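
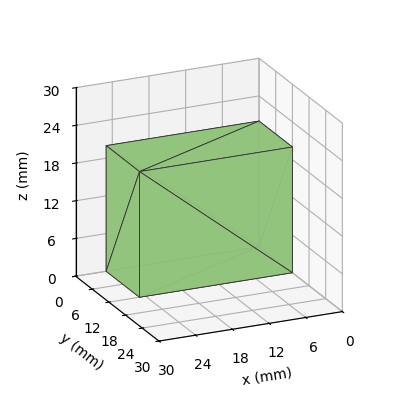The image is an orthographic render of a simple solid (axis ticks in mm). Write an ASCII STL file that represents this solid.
Reading the render: the shape is a rectangular box, roughly 25 × 12 mm footprint and 20 mm tall (dimensions read to the nearest mm from the axis ticks). For the STL, each face is triangulated and given an outward normal.

solid part
  facet normal 0.0000 0.0000 -1.0000
    outer loop
      vertex 25.00 12.00 0.00
      vertex 25.00 0.00 0.00
      vertex 0.00 0.00 0.00
    endloop
  endfacet
  facet normal 0.0000 0.0000 -1.0000
    outer loop
      vertex 0.00 12.00 0.00
      vertex 25.00 12.00 0.00
      vertex 0.00 0.00 0.00
    endloop
  endfacet
  facet normal 0.0000 0.0000 1.0000
    outer loop
      vertex 0.00 0.00 20.00
      vertex 25.00 0.00 20.00
      vertex 25.00 12.00 20.00
    endloop
  endfacet
  facet normal 0.0000 0.0000 1.0000
    outer loop
      vertex 0.00 0.00 20.00
      vertex 25.00 12.00 20.00
      vertex 0.00 12.00 20.00
    endloop
  endfacet
  facet normal 0.0000 -1.0000 0.0000
    outer loop
      vertex 0.00 0.00 0.00
      vertex 25.00 0.00 0.00
      vertex 25.00 0.00 20.00
    endloop
  endfacet
  facet normal 0.0000 -1.0000 0.0000
    outer loop
      vertex 0.00 0.00 0.00
      vertex 25.00 0.00 20.00
      vertex 0.00 0.00 20.00
    endloop
  endfacet
  facet normal 0.0000 1.0000 0.0000
    outer loop
      vertex 25.00 12.00 20.00
      vertex 25.00 12.00 0.00
      vertex 0.00 12.00 0.00
    endloop
  endfacet
  facet normal 0.0000 1.0000 0.0000
    outer loop
      vertex 0.00 12.00 20.00
      vertex 25.00 12.00 20.00
      vertex 0.00 12.00 0.00
    endloop
  endfacet
  facet normal -1.0000 0.0000 0.0000
    outer loop
      vertex 0.00 12.00 20.00
      vertex 0.00 12.00 0.00
      vertex 0.00 0.00 0.00
    endloop
  endfacet
  facet normal -1.0000 0.0000 0.0000
    outer loop
      vertex 0.00 0.00 20.00
      vertex 0.00 12.00 20.00
      vertex 0.00 0.00 0.00
    endloop
  endfacet
  facet normal 1.0000 0.0000 0.0000
    outer loop
      vertex 25.00 0.00 0.00
      vertex 25.00 12.00 0.00
      vertex 25.00 12.00 20.00
    endloop
  endfacet
  facet normal 1.0000 0.0000 0.0000
    outer loop
      vertex 25.00 0.00 0.00
      vertex 25.00 12.00 20.00
      vertex 25.00 0.00 20.00
    endloop
  endfacet
endsolid part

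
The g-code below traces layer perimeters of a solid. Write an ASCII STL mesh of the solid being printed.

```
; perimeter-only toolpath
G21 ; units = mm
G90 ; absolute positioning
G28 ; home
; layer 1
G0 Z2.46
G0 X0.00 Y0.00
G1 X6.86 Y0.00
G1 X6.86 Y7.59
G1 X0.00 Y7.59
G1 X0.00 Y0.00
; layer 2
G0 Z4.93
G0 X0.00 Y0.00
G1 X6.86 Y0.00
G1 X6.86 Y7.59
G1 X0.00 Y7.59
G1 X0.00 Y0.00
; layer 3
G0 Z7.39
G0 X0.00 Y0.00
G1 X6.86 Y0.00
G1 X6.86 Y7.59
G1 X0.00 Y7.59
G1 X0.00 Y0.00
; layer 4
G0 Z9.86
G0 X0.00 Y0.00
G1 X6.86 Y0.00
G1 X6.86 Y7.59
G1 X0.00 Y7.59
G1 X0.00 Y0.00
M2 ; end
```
solid part
  facet normal 0.0000 0.0000 -1.0000
    outer loop
      vertex 6.86 7.59 0.00
      vertex 6.86 0.00 0.00
      vertex 0.00 0.00 0.00
    endloop
  endfacet
  facet normal 0.0000 0.0000 -1.0000
    outer loop
      vertex 0.00 7.59 0.00
      vertex 6.86 7.59 0.00
      vertex 0.00 0.00 0.00
    endloop
  endfacet
  facet normal 0.0000 0.0000 1.0000
    outer loop
      vertex 0.00 0.00 9.86
      vertex 6.86 0.00 9.86
      vertex 6.86 7.59 9.86
    endloop
  endfacet
  facet normal 0.0000 0.0000 1.0000
    outer loop
      vertex 0.00 0.00 9.86
      vertex 6.86 7.59 9.86
      vertex 0.00 7.59 9.86
    endloop
  endfacet
  facet normal 0.0000 -1.0000 0.0000
    outer loop
      vertex 0.00 0.00 0.00
      vertex 6.86 0.00 0.00
      vertex 6.86 0.00 9.86
    endloop
  endfacet
  facet normal 0.0000 -1.0000 0.0000
    outer loop
      vertex 0.00 0.00 0.00
      vertex 6.86 0.00 9.86
      vertex 0.00 0.00 9.86
    endloop
  endfacet
  facet normal 0.0000 1.0000 0.0000
    outer loop
      vertex 6.86 7.59 9.86
      vertex 6.86 7.59 0.00
      vertex 0.00 7.59 0.00
    endloop
  endfacet
  facet normal 0.0000 1.0000 0.0000
    outer loop
      vertex 0.00 7.59 9.86
      vertex 6.86 7.59 9.86
      vertex 0.00 7.59 0.00
    endloop
  endfacet
  facet normal -1.0000 0.0000 0.0000
    outer loop
      vertex 0.00 7.59 9.86
      vertex 0.00 7.59 0.00
      vertex 0.00 0.00 0.00
    endloop
  endfacet
  facet normal -1.0000 0.0000 0.0000
    outer loop
      vertex 0.00 0.00 9.86
      vertex 0.00 7.59 9.86
      vertex 0.00 0.00 0.00
    endloop
  endfacet
  facet normal 1.0000 0.0000 0.0000
    outer loop
      vertex 6.86 0.00 0.00
      vertex 6.86 7.59 0.00
      vertex 6.86 7.59 9.86
    endloop
  endfacet
  facet normal 1.0000 0.0000 0.0000
    outer loop
      vertex 6.86 0.00 0.00
      vertex 6.86 7.59 9.86
      vertex 6.86 0.00 9.86
    endloop
  endfacet
endsolid part

The G0 Z moves step by Δz≈2.46 mm. Every layer's G1 loop is the same polygon, so the solid is a straight extrusion of it from z=0 to z≈9.86. Closing with flat bottom and top caps and triangulating gives 12 facets — a rectangular box, roughly 6.86 × 7.59 mm footprint and 9.86 mm tall.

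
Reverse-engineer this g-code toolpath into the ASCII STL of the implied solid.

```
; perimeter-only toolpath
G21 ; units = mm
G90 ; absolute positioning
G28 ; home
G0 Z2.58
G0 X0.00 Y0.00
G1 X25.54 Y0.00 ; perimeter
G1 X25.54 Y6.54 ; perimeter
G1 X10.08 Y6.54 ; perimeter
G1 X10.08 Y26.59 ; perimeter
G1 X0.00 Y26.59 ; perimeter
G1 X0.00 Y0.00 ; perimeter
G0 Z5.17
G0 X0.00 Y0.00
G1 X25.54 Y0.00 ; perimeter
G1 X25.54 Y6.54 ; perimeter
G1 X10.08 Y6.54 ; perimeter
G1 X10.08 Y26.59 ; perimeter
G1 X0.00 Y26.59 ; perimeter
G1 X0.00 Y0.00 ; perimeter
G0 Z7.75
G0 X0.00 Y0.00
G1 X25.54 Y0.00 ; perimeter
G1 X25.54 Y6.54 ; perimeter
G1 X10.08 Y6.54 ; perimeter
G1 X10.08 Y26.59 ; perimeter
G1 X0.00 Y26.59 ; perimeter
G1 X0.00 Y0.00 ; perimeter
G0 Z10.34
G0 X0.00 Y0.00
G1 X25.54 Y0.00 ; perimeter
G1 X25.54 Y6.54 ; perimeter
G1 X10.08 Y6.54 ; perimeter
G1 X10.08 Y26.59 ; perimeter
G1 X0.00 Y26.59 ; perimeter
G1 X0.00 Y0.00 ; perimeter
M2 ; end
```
solid part
  facet normal 0.0000 0.0000 -1.0000
    outer loop
      vertex 25.54 6.54 0.00
      vertex 25.54 0.00 0.00
      vertex 0.00 0.00 0.00
    endloop
  endfacet
  facet normal 0.0000 0.0000 -1.0000
    outer loop
      vertex 10.08 6.54 0.00
      vertex 25.54 6.54 0.00
      vertex 0.00 0.00 0.00
    endloop
  endfacet
  facet normal 0.0000 0.0000 -1.0000
    outer loop
      vertex 10.08 26.59 0.00
      vertex 10.08 6.54 0.00
      vertex 0.00 0.00 0.00
    endloop
  endfacet
  facet normal 0.0000 0.0000 -1.0000
    outer loop
      vertex 0.00 26.59 0.00
      vertex 10.08 26.59 0.00
      vertex 0.00 0.00 0.00
    endloop
  endfacet
  facet normal 0.0000 0.0000 1.0000
    outer loop
      vertex 0.00 0.00 10.34
      vertex 25.54 0.00 10.34
      vertex 25.54 6.54 10.34
    endloop
  endfacet
  facet normal 0.0000 0.0000 1.0000
    outer loop
      vertex 0.00 0.00 10.34
      vertex 25.54 6.54 10.34
      vertex 10.08 6.54 10.34
    endloop
  endfacet
  facet normal 0.0000 0.0000 1.0000
    outer loop
      vertex 0.00 0.00 10.34
      vertex 10.08 6.54 10.34
      vertex 10.08 26.59 10.34
    endloop
  endfacet
  facet normal 0.0000 0.0000 1.0000
    outer loop
      vertex 0.00 0.00 10.34
      vertex 10.08 26.59 10.34
      vertex 0.00 26.59 10.34
    endloop
  endfacet
  facet normal 0.0000 -1.0000 0.0000
    outer loop
      vertex 0.00 0.00 0.00
      vertex 25.54 0.00 0.00
      vertex 25.54 0.00 10.34
    endloop
  endfacet
  facet normal 0.0000 -1.0000 0.0000
    outer loop
      vertex 0.00 0.00 0.00
      vertex 25.54 0.00 10.34
      vertex 0.00 0.00 10.34
    endloop
  endfacet
  facet normal 1.0000 0.0000 0.0000
    outer loop
      vertex 25.54 0.00 0.00
      vertex 25.54 6.54 0.00
      vertex 25.54 6.54 10.34
    endloop
  endfacet
  facet normal 1.0000 0.0000 0.0000
    outer loop
      vertex 25.54 0.00 0.00
      vertex 25.54 6.54 10.34
      vertex 25.54 0.00 10.34
    endloop
  endfacet
  facet normal 0.0000 1.0000 0.0000
    outer loop
      vertex 25.54 6.54 0.00
      vertex 10.08 6.54 0.00
      vertex 10.08 6.54 10.34
    endloop
  endfacet
  facet normal 0.0000 1.0000 0.0000
    outer loop
      vertex 25.54 6.54 0.00
      vertex 10.08 6.54 10.34
      vertex 25.54 6.54 10.34
    endloop
  endfacet
  facet normal 1.0000 0.0000 0.0000
    outer loop
      vertex 10.08 6.54 0.00
      vertex 10.08 26.59 0.00
      vertex 10.08 26.59 10.34
    endloop
  endfacet
  facet normal 1.0000 0.0000 0.0000
    outer loop
      vertex 10.08 6.54 0.00
      vertex 10.08 26.59 10.34
      vertex 10.08 6.54 10.34
    endloop
  endfacet
  facet normal 0.0000 1.0000 0.0000
    outer loop
      vertex 10.08 26.59 0.00
      vertex 0.00 26.59 0.00
      vertex 0.00 26.59 10.34
    endloop
  endfacet
  facet normal 0.0000 1.0000 0.0000
    outer loop
      vertex 10.08 26.59 0.00
      vertex 0.00 26.59 10.34
      vertex 10.08 26.59 10.34
    endloop
  endfacet
  facet normal -1.0000 0.0000 0.0000
    outer loop
      vertex 0.00 26.59 0.00
      vertex 0.00 0.00 0.00
      vertex 0.00 0.00 10.34
    endloop
  endfacet
  facet normal -1.0000 0.0000 0.0000
    outer loop
      vertex 0.00 26.59 0.00
      vertex 0.00 0.00 10.34
      vertex 0.00 26.59 10.34
    endloop
  endfacet
endsolid part

The G0 Z moves step by Δz≈2.58 mm. Every layer's G1 loop is the same polygon, so the solid is a straight extrusion of it from z=0 to z≈10.3. Closing with flat bottom and top caps and triangulating gives 20 facets — an L-shaped prism: outer 25.5 × 26.6 mm, arm thicknesses ≈ 6.54 mm (horizontal) and 10.1 mm (vertical), extruded 10.3 mm in z.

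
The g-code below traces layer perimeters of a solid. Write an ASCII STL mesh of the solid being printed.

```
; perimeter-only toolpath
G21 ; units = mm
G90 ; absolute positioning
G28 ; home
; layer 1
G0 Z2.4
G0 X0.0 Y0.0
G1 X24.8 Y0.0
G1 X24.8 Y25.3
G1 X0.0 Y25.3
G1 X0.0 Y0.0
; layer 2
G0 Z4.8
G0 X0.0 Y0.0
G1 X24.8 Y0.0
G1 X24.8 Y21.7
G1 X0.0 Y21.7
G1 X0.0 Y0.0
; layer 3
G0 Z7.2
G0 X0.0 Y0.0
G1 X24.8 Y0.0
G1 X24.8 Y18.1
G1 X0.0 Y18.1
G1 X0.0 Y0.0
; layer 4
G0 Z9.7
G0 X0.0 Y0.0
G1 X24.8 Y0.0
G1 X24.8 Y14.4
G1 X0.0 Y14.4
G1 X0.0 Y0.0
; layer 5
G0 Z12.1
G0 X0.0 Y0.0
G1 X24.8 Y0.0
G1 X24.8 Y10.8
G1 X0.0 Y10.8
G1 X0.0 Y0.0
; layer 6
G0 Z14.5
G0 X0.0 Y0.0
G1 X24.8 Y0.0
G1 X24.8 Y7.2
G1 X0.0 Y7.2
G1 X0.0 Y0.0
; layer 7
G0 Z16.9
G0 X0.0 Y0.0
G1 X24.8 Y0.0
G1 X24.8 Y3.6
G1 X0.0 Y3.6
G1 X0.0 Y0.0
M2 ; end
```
solid part
  facet normal 0.0000 0.0000 -1.0000
    outer loop
      vertex 24.8 28.9 0.0
      vertex 24.8 0.0 0.0
      vertex 0.0 0.0 0.0
    endloop
  endfacet
  facet normal 0.0000 0.0000 -1.0000
    outer loop
      vertex 0.0 28.9 0.0
      vertex 24.8 28.9 0.0
      vertex 0.0 0.0 0.0
    endloop
  endfacet
  facet normal 0.0000 -1.0000 0.0000
    outer loop
      vertex 0.0 0.0 0.0
      vertex 24.8 0.0 0.0
      vertex 24.8 0.0 19.3
    endloop
  endfacet
  facet normal 0.0000 -1.0000 0.0000
    outer loop
      vertex 0.0 0.0 0.0
      vertex 24.8 0.0 19.3
      vertex 0.0 0.0 19.3
    endloop
  endfacet
  facet normal 0.0000 0.5554 0.8316
    outer loop
      vertex 0.0 0.0 19.3
      vertex 24.8 0.0 19.3
      vertex 24.8 28.9 0.0
    endloop
  endfacet
  facet normal 0.0000 0.5554 0.8316
    outer loop
      vertex 0.0 0.0 19.3
      vertex 24.8 28.9 0.0
      vertex 0.0 28.9 0.0
    endloop
  endfacet
  facet normal -1.0000 0.0000 0.0000
    outer loop
      vertex 0.0 0.0 19.3
      vertex 0.0 28.9 0.0
      vertex 0.0 0.0 0.0
    endloop
  endfacet
  facet normal 1.0000 0.0000 0.0000
    outer loop
      vertex 24.8 0.0 0.0
      vertex 24.8 28.9 0.0
      vertex 24.8 0.0 19.3
    endloop
  endfacet
endsolid part

The G0 Z moves step by Δz≈2.4 mm. The G1 loops shrink linearly with z, so the solid tapers from its base footprint up to z≈19.3. Closing with a flat bottom cap and the tapered top and triangulating gives 8 facets — a wedge (ramp): 24.8 × 28.9 mm base, rising to 19.3 mm along the y=0 edge and sloping linearly to z=0 at y=28.9.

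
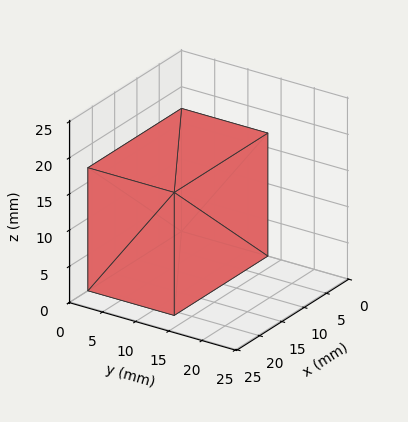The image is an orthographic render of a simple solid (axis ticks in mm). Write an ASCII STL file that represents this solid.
Reading the render: the shape is a rectangular box, roughly 21 × 13 mm footprint and 17 mm tall (dimensions read to the nearest mm from the axis ticks). For the STL, each face is triangulated and given an outward normal.

solid part
  facet normal 0.0000 0.0000 -1.0000
    outer loop
      vertex 21.0 13.0 0.0
      vertex 21.0 0.0 0.0
      vertex 0.0 0.0 0.0
    endloop
  endfacet
  facet normal 0.0000 0.0000 -1.0000
    outer loop
      vertex 0.0 13.0 0.0
      vertex 21.0 13.0 0.0
      vertex 0.0 0.0 0.0
    endloop
  endfacet
  facet normal 0.0000 0.0000 1.0000
    outer loop
      vertex 0.0 0.0 17.0
      vertex 21.0 0.0 17.0
      vertex 21.0 13.0 17.0
    endloop
  endfacet
  facet normal 0.0000 0.0000 1.0000
    outer loop
      vertex 0.0 0.0 17.0
      vertex 21.0 13.0 17.0
      vertex 0.0 13.0 17.0
    endloop
  endfacet
  facet normal 0.0000 -1.0000 0.0000
    outer loop
      vertex 0.0 0.0 0.0
      vertex 21.0 0.0 0.0
      vertex 21.0 0.0 17.0
    endloop
  endfacet
  facet normal 0.0000 -1.0000 0.0000
    outer loop
      vertex 0.0 0.0 0.0
      vertex 21.0 0.0 17.0
      vertex 0.0 0.0 17.0
    endloop
  endfacet
  facet normal 0.0000 1.0000 0.0000
    outer loop
      vertex 21.0 13.0 17.0
      vertex 21.0 13.0 0.0
      vertex 0.0 13.0 0.0
    endloop
  endfacet
  facet normal 0.0000 1.0000 0.0000
    outer loop
      vertex 0.0 13.0 17.0
      vertex 21.0 13.0 17.0
      vertex 0.0 13.0 0.0
    endloop
  endfacet
  facet normal -1.0000 0.0000 0.0000
    outer loop
      vertex 0.0 13.0 17.0
      vertex 0.0 13.0 0.0
      vertex 0.0 0.0 0.0
    endloop
  endfacet
  facet normal -1.0000 0.0000 0.0000
    outer loop
      vertex 0.0 0.0 17.0
      vertex 0.0 13.0 17.0
      vertex 0.0 0.0 0.0
    endloop
  endfacet
  facet normal 1.0000 0.0000 0.0000
    outer loop
      vertex 21.0 0.0 0.0
      vertex 21.0 13.0 0.0
      vertex 21.0 13.0 17.0
    endloop
  endfacet
  facet normal 1.0000 0.0000 0.0000
    outer loop
      vertex 21.0 0.0 0.0
      vertex 21.0 13.0 17.0
      vertex 21.0 0.0 17.0
    endloop
  endfacet
endsolid part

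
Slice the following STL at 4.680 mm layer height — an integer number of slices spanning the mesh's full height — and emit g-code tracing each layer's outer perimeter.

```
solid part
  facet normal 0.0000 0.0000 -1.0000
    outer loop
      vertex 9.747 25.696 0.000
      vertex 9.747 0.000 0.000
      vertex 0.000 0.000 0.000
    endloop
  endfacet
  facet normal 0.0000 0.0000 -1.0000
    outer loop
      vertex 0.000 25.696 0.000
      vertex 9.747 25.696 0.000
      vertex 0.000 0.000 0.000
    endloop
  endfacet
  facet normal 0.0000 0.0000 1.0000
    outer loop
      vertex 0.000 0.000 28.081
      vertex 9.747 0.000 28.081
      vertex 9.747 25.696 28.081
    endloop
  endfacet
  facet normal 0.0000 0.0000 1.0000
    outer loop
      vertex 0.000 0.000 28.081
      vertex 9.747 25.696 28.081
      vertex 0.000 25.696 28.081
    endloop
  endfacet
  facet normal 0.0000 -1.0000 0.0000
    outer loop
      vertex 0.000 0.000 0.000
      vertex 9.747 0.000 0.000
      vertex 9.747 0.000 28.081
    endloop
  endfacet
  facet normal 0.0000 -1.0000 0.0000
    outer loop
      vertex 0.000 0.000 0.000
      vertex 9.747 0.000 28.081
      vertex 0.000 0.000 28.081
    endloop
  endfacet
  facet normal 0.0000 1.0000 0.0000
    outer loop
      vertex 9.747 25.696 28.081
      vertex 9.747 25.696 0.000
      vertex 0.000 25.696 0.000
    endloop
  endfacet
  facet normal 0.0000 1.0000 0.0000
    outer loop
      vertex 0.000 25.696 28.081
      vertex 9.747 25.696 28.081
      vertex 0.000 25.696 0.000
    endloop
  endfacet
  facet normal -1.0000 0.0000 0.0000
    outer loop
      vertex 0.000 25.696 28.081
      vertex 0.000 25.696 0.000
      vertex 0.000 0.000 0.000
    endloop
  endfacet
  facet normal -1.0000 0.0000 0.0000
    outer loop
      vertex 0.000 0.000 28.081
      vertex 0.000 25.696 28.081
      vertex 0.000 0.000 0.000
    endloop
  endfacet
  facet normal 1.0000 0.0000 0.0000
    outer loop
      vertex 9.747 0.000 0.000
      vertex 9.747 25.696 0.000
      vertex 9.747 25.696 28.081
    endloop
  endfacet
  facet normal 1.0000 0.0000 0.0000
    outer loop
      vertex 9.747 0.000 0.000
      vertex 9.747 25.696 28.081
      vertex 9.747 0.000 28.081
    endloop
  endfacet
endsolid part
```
; perimeter-only toolpath
G21 ; units = mm
G90 ; absolute positioning
G28 ; home
; layer 1
G0 Z4.680
G0 X0.000 Y0.000
G1 X9.747 Y0.000
G1 X9.747 Y25.696
G1 X0.000 Y25.696
G1 X0.000 Y0.000
; layer 2
G0 Z9.360
G0 X0.000 Y0.000
G1 X9.747 Y0.000
G1 X9.747 Y25.696
G1 X0.000 Y25.696
G1 X0.000 Y0.000
; layer 3
G0 Z14.040
G0 X0.000 Y0.000
G1 X9.747 Y0.000
G1 X9.747 Y25.696
G1 X0.000 Y25.696
G1 X0.000 Y0.000
; layer 4
G0 Z18.721
G0 X0.000 Y0.000
G1 X9.747 Y0.000
G1 X9.747 Y25.696
G1 X0.000 Y25.696
G1 X0.000 Y0.000
; layer 5
G0 Z23.401
G0 X0.000 Y0.000
G1 X9.747 Y0.000
G1 X9.747 Y25.696
G1 X0.000 Y25.696
G1 X0.000 Y0.000
; layer 6
G0 Z28.081
G0 X0.000 Y0.000
G1 X9.747 Y0.000
G1 X9.747 Y25.696
G1 X0.000 Y25.696
G1 X0.000 Y0.000
M2 ; end

The solid is a rectangular box, roughly 9.75 × 25.7 mm footprint and 28.1 mm tall. Slicing at Δz = 4.680 mm — 6 equal slices spanning the solid's height, so layer i sits at z = i·h/6 — gives 6 non-empty perimeters. Each is a 4-segment closed polygon; G0 lifts to the layer z and rapids to the start vertex, then G1 traces the edges.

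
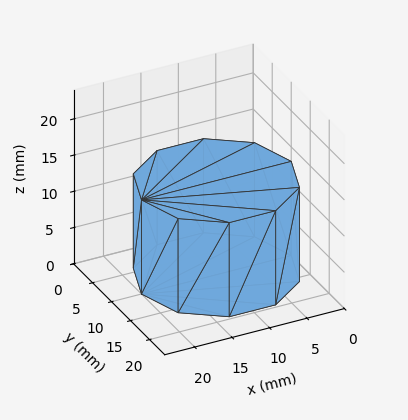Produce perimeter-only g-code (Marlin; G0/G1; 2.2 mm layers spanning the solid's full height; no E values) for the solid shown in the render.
Reading the render: the shape is a regular 10-sided prism (a cylinder approximated with 10 flat sides), circumscribed radius ≈ 10 mm, height ≈ 13 mm (dimensions read to the nearest mm from the axis ticks). For the g-code, the solid's height is divided into equal slices at the stated Δz and each level perimeter traced with G1 moves after a G0 lift.

; perimeter-only toolpath
G21 ; units = mm
G90 ; absolute positioning
G28 ; home
; layer 1
G0 Z2.2
G0 X20.0 Y10.0
G1 X18.1 Y15.9
G1 X13.1 Y19.5
G1 X6.9 Y19.5
G1 X1.9 Y15.9
G1 X0.0 Y10.0
G1 X1.9 Y4.1
G1 X6.9 Y0.5
G1 X13.1 Y0.5
G1 X18.1 Y4.1
G1 X20.0 Y10.0
; layer 2
G0 Z4.3
G0 X20.0 Y10.0
G1 X18.1 Y15.9
G1 X13.1 Y19.5
G1 X6.9 Y19.5
G1 X1.9 Y15.9
G1 X0.0 Y10.0
G1 X1.9 Y4.1
G1 X6.9 Y0.5
G1 X13.1 Y0.5
G1 X18.1 Y4.1
G1 X20.0 Y10.0
; layer 3
G0 Z6.5
G0 X20.0 Y10.0
G1 X18.1 Y15.9
G1 X13.1 Y19.5
G1 X6.9 Y19.5
G1 X1.9 Y15.9
G1 X0.0 Y10.0
G1 X1.9 Y4.1
G1 X6.9 Y0.5
G1 X13.1 Y0.5
G1 X18.1 Y4.1
G1 X20.0 Y10.0
; layer 4
G0 Z8.7
G0 X20.0 Y10.0
G1 X18.1 Y15.9
G1 X13.1 Y19.5
G1 X6.9 Y19.5
G1 X1.9 Y15.9
G1 X0.0 Y10.0
G1 X1.9 Y4.1
G1 X6.9 Y0.5
G1 X13.1 Y0.5
G1 X18.1 Y4.1
G1 X20.0 Y10.0
; layer 5
G0 Z10.8
G0 X20.0 Y10.0
G1 X18.1 Y15.9
G1 X13.1 Y19.5
G1 X6.9 Y19.5
G1 X1.9 Y15.9
G1 X0.0 Y10.0
G1 X1.9 Y4.1
G1 X6.9 Y0.5
G1 X13.1 Y0.5
G1 X18.1 Y4.1
G1 X20.0 Y10.0
; layer 6
G0 Z13.0
G0 X20.0 Y10.0
G1 X18.1 Y15.9
G1 X13.1 Y19.5
G1 X6.9 Y19.5
G1 X1.9 Y15.9
G1 X0.0 Y10.0
G1 X1.9 Y4.1
G1 X6.9 Y0.5
G1 X13.1 Y0.5
G1 X18.1 Y4.1
G1 X20.0 Y10.0
M2 ; end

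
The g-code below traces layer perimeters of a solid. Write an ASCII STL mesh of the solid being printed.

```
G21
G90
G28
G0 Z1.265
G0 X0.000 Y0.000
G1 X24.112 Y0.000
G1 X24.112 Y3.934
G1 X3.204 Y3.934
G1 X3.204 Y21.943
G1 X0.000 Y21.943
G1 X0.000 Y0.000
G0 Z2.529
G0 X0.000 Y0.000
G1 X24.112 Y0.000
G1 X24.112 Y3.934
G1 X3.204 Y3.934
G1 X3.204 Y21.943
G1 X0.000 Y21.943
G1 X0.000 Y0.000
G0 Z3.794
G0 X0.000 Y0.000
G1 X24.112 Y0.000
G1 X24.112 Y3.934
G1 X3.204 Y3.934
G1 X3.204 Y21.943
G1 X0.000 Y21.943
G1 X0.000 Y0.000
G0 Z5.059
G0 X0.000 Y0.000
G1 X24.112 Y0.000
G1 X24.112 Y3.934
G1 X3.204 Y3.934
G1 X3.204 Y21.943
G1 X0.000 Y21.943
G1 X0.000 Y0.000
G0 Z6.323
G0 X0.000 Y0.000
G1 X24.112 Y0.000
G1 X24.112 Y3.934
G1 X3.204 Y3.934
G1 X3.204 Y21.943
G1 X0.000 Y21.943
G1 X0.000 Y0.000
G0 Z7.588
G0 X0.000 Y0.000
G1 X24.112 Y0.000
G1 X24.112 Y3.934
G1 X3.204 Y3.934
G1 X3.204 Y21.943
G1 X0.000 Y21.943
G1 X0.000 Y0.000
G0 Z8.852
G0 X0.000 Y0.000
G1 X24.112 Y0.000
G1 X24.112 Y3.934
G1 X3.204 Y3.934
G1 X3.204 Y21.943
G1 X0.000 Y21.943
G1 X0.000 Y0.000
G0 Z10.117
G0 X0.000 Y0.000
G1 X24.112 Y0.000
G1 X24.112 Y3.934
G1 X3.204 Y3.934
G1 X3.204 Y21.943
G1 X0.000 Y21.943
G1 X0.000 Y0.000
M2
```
solid part
  facet normal 0.0000 0.0000 -1.0000
    outer loop
      vertex 24.112 3.934 0.000
      vertex 24.112 0.000 0.000
      vertex 0.000 0.000 0.000
    endloop
  endfacet
  facet normal 0.0000 0.0000 -1.0000
    outer loop
      vertex 3.204 3.934 0.000
      vertex 24.112 3.934 0.000
      vertex 0.000 0.000 0.000
    endloop
  endfacet
  facet normal 0.0000 0.0000 -1.0000
    outer loop
      vertex 3.204 21.943 0.000
      vertex 3.204 3.934 0.000
      vertex 0.000 0.000 0.000
    endloop
  endfacet
  facet normal 0.0000 0.0000 -1.0000
    outer loop
      vertex 0.000 21.943 0.000
      vertex 3.204 21.943 0.000
      vertex 0.000 0.000 0.000
    endloop
  endfacet
  facet normal 0.0000 0.0000 1.0000
    outer loop
      vertex 0.000 0.000 10.117
      vertex 24.112 0.000 10.117
      vertex 24.112 3.934 10.117
    endloop
  endfacet
  facet normal 0.0000 0.0000 1.0000
    outer loop
      vertex 0.000 0.000 10.117
      vertex 24.112 3.934 10.117
      vertex 3.204 3.934 10.117
    endloop
  endfacet
  facet normal 0.0000 0.0000 1.0000
    outer loop
      vertex 0.000 0.000 10.117
      vertex 3.204 3.934 10.117
      vertex 3.204 21.943 10.117
    endloop
  endfacet
  facet normal 0.0000 0.0000 1.0000
    outer loop
      vertex 0.000 0.000 10.117
      vertex 3.204 21.943 10.117
      vertex 0.000 21.943 10.117
    endloop
  endfacet
  facet normal 0.0000 -1.0000 0.0000
    outer loop
      vertex 0.000 0.000 0.000
      vertex 24.112 0.000 0.000
      vertex 24.112 0.000 10.117
    endloop
  endfacet
  facet normal 0.0000 -1.0000 0.0000
    outer loop
      vertex 0.000 0.000 0.000
      vertex 24.112 0.000 10.117
      vertex 0.000 0.000 10.117
    endloop
  endfacet
  facet normal 1.0000 0.0000 0.0000
    outer loop
      vertex 24.112 0.000 0.000
      vertex 24.112 3.934 0.000
      vertex 24.112 3.934 10.117
    endloop
  endfacet
  facet normal 1.0000 0.0000 0.0000
    outer loop
      vertex 24.112 0.000 0.000
      vertex 24.112 3.934 10.117
      vertex 24.112 0.000 10.117
    endloop
  endfacet
  facet normal 0.0000 1.0000 0.0000
    outer loop
      vertex 24.112 3.934 0.000
      vertex 3.204 3.934 0.000
      vertex 3.204 3.934 10.117
    endloop
  endfacet
  facet normal 0.0000 1.0000 0.0000
    outer loop
      vertex 24.112 3.934 0.000
      vertex 3.204 3.934 10.117
      vertex 24.112 3.934 10.117
    endloop
  endfacet
  facet normal 1.0000 0.0000 0.0000
    outer loop
      vertex 3.204 3.934 0.000
      vertex 3.204 21.943 0.000
      vertex 3.204 21.943 10.117
    endloop
  endfacet
  facet normal 1.0000 0.0000 0.0000
    outer loop
      vertex 3.204 3.934 0.000
      vertex 3.204 21.943 10.117
      vertex 3.204 3.934 10.117
    endloop
  endfacet
  facet normal 0.0000 1.0000 0.0000
    outer loop
      vertex 3.204 21.943 0.000
      vertex 0.000 21.943 0.000
      vertex 0.000 21.943 10.117
    endloop
  endfacet
  facet normal 0.0000 1.0000 0.0000
    outer loop
      vertex 3.204 21.943 0.000
      vertex 0.000 21.943 10.117
      vertex 3.204 21.943 10.117
    endloop
  endfacet
  facet normal -1.0000 0.0000 0.0000
    outer loop
      vertex 0.000 21.943 0.000
      vertex 0.000 0.000 0.000
      vertex 0.000 0.000 10.117
    endloop
  endfacet
  facet normal -1.0000 0.0000 0.0000
    outer loop
      vertex 0.000 21.943 0.000
      vertex 0.000 0.000 10.117
      vertex 0.000 21.943 10.117
    endloop
  endfacet
endsolid part

The G0 Z moves step by Δz≈1.265 mm. Every layer's G1 loop is the same polygon, so the solid is a straight extrusion of it from z=0 to z≈10.1. Closing with flat bottom and top caps and triangulating gives 20 facets — an L-shaped prism: outer 24.1 × 21.9 mm, arm thicknesses ≈ 3.93 mm (horizontal) and 3.2 mm (vertical), extruded 10.1 mm in z.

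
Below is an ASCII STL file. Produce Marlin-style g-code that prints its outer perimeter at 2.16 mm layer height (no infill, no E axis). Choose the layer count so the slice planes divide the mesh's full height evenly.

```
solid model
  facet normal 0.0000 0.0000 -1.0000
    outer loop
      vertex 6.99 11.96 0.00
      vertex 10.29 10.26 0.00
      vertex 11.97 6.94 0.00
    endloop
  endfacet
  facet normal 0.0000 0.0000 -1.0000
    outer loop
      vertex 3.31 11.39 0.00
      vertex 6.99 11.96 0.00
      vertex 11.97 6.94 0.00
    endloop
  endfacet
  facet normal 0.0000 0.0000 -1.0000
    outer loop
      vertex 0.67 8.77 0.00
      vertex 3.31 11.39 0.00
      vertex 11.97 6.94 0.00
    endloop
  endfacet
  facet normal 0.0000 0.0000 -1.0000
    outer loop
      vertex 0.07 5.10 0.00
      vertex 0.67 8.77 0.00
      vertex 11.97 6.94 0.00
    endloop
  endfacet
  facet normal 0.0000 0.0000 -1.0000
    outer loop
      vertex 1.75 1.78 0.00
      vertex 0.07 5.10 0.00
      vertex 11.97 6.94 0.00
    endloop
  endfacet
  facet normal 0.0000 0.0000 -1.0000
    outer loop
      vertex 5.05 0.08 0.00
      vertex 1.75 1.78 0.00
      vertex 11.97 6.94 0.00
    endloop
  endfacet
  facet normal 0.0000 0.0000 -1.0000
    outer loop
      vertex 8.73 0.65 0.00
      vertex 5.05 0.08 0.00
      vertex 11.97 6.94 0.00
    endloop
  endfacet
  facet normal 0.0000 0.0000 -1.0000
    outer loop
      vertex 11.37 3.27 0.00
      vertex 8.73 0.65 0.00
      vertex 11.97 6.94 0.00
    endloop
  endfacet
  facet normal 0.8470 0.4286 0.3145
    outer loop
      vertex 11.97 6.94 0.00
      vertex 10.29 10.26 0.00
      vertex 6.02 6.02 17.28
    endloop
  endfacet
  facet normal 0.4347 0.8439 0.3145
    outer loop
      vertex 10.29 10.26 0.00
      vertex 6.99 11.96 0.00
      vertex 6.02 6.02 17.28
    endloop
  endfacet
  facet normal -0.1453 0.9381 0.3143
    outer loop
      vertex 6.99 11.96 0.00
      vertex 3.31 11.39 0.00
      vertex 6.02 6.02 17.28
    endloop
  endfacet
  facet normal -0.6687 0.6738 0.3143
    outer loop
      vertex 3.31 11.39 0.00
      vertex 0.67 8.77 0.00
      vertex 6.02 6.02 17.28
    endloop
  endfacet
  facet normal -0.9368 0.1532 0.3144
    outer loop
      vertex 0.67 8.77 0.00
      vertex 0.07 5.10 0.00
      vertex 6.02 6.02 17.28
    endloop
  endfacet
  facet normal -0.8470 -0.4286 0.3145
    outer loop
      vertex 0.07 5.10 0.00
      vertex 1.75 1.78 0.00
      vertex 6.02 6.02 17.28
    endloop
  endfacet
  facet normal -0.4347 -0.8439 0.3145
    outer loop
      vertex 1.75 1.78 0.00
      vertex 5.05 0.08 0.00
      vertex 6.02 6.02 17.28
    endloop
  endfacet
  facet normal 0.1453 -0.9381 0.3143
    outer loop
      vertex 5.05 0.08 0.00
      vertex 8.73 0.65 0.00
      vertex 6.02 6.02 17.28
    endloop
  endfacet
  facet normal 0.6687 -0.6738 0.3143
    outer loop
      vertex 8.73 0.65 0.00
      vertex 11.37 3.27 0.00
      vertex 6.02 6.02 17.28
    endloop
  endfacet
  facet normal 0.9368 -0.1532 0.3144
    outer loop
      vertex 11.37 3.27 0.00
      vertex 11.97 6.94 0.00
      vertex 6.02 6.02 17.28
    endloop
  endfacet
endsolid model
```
; perimeter-only toolpath
G21 ; units = mm
G90 ; absolute positioning
G28 ; home
; layer 1
G0 Z2.16
G0 X11.23 Y6.83
G1 X9.76 Y9.73
G1 X6.87 Y11.22
G1 X3.65 Y10.72
G1 X1.34 Y8.43
G1 X0.81 Y5.21
G1 X2.28 Y2.31
G1 X5.17 Y0.82
G1 X8.39 Y1.32
G1 X10.70 Y3.61
G1 X11.23 Y6.83
; layer 2
G0 Z4.32
G0 X10.48 Y6.71
G1 X9.22 Y9.20
G1 X6.75 Y10.48
G1 X3.99 Y10.05
G1 X2.01 Y8.08
G1 X1.56 Y5.33
G1 X2.82 Y2.84
G1 X5.29 Y1.56
G1 X8.05 Y1.99
G1 X10.03 Y3.96
G1 X10.48 Y6.71
; layer 3
G0 Z6.48
G0 X9.74 Y6.60
G1 X8.69 Y8.67
G1 X6.63 Y9.73
G1 X4.33 Y9.38
G1 X2.68 Y7.74
G1 X2.30 Y5.45
G1 X3.35 Y3.37
G1 X5.41 Y2.31
G1 X7.71 Y2.66
G1 X9.36 Y4.30
G1 X9.74 Y6.60
; layer 4
G0 Z8.64
G0 X9.00 Y6.48
G1 X8.15 Y8.14
G1 X6.50 Y8.99
G1 X4.67 Y8.71
G1 X3.34 Y7.39
G1 X3.04 Y5.56
G1 X3.88 Y3.90
G1 X5.54 Y3.05
G1 X7.38 Y3.33
G1 X8.70 Y4.64
G1 X9.00 Y6.48
; layer 5
G0 Z10.80
G0 X8.25 Y6.37
G1 X7.62 Y7.61
G1 X6.38 Y8.25
G1 X5.00 Y8.03
G1 X4.01 Y7.05
G1 X3.79 Y5.67
G1 X4.42 Y4.43
G1 X5.66 Y3.79
G1 X7.04 Y4.01
G1 X8.03 Y4.99
G1 X8.25 Y6.37
; layer 6
G0 Z12.96
G0 X7.51 Y6.25
G1 X7.09 Y7.08
G1 X6.26 Y7.50
G1 X5.34 Y7.36
G1 X4.68 Y6.71
G1 X4.53 Y5.79
G1 X4.95 Y4.96
G1 X5.78 Y4.53
G1 X6.70 Y4.68
G1 X7.36 Y5.33
G1 X7.51 Y6.25
; layer 7
G0 Z15.12
G0 X6.76 Y6.13
G1 X6.55 Y6.55
G1 X6.14 Y6.76
G1 X5.68 Y6.69
G1 X5.35 Y6.36
G1 X5.28 Y5.91
G1 X5.49 Y5.49
G1 X5.90 Y5.28
G1 X6.36 Y5.35
G1 X6.69 Y5.68
G1 X6.76 Y6.13
M2 ; end

The solid is a regular 10-sided pyramid, base circumscribed radius ≈ 6.02 mm, apex at z ≈ 17.3 mm. Slicing at Δz = 2.16 mm — 8 equal slices spanning the solid's height, so layer i sits at z = i·h/8 — gives 7 non-empty perimeters. Each is a 10-segment closed polygon; G0 lifts to the layer z and rapids to the start vertex, then G1 traces the edges. The cross-section shrinks linearly with z (the slice at the apex is degenerate and omitted).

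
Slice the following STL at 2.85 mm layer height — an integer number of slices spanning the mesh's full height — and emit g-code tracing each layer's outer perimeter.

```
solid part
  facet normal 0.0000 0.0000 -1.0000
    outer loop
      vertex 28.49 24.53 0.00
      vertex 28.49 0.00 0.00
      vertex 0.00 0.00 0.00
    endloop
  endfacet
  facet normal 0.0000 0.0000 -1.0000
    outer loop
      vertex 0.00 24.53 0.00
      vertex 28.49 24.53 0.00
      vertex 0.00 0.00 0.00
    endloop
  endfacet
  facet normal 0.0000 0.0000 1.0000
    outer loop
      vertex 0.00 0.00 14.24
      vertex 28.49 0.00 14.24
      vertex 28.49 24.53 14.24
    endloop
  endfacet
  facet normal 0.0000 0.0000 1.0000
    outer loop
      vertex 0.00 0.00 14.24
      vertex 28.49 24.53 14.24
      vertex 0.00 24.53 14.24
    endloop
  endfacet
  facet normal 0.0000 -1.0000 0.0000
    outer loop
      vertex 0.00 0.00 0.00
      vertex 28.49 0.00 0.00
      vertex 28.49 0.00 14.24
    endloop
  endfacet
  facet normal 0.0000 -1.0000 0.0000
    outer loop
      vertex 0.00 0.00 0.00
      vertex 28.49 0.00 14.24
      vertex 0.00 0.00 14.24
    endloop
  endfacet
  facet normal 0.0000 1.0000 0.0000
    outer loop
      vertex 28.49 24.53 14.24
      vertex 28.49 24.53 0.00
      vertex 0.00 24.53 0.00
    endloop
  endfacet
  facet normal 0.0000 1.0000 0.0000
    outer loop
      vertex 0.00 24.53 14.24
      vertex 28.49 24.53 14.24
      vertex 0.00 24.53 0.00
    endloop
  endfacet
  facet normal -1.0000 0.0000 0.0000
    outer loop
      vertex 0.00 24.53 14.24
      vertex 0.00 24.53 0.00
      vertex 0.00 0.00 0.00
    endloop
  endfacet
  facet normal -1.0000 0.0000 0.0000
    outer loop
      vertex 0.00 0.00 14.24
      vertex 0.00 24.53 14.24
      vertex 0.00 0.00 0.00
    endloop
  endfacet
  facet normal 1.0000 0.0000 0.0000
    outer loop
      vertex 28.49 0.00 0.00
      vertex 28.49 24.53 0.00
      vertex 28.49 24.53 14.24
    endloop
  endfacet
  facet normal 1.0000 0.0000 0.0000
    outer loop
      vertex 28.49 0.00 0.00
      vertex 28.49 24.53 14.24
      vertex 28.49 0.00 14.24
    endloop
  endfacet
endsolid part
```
; perimeter-only toolpath
G21 ; units = mm
G90 ; absolute positioning
G28 ; home
; layer 1
G0 Z2.85
G0 X0.00 Y0.00
G1 X28.49 Y0.00
G1 X28.49 Y24.53
G1 X0.00 Y24.53
G1 X0.00 Y0.00
; layer 2
G0 Z5.70
G0 X0.00 Y0.00
G1 X28.49 Y0.00
G1 X28.49 Y24.53
G1 X0.00 Y24.53
G1 X0.00 Y0.00
; layer 3
G0 Z8.54
G0 X0.00 Y0.00
G1 X28.49 Y0.00
G1 X28.49 Y24.53
G1 X0.00 Y24.53
G1 X0.00 Y0.00
; layer 4
G0 Z11.39
G0 X0.00 Y0.00
G1 X28.49 Y0.00
G1 X28.49 Y24.53
G1 X0.00 Y24.53
G1 X0.00 Y0.00
; layer 5
G0 Z14.24
G0 X0.00 Y0.00
G1 X28.49 Y0.00
G1 X28.49 Y24.53
G1 X0.00 Y24.53
G1 X0.00 Y0.00
M2 ; end

The solid is a rectangular box, roughly 28.5 × 24.5 mm footprint and 14.2 mm tall. Slicing at Δz = 2.85 mm — 5 equal slices spanning the solid's height, so layer i sits at z = i·h/5 — gives 5 non-empty perimeters. Each is a 4-segment closed polygon; G0 lifts to the layer z and rapids to the start vertex, then G1 traces the edges.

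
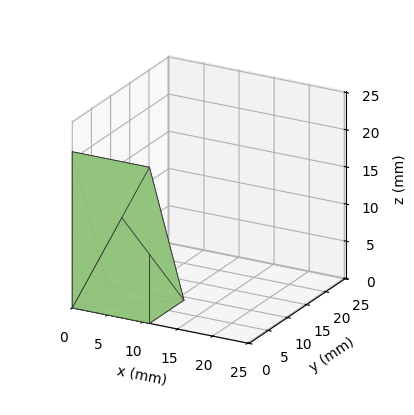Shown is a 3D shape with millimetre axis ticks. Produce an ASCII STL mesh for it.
Reading the render: the shape is a wedge (ramp): 11 × 9 mm base, rising to 21 mm along the y=0 edge and sloping linearly to z=0 at y=9 (dimensions read to the nearest mm from the axis ticks). For the STL, each face is triangulated and given an outward normal.

solid part
  facet normal 0.0000 0.0000 -1.0000
    outer loop
      vertex 11.00 9.00 0.00
      vertex 11.00 0.00 0.00
      vertex 0.00 0.00 0.00
    endloop
  endfacet
  facet normal 0.0000 0.0000 -1.0000
    outer loop
      vertex 0.00 9.00 0.00
      vertex 11.00 9.00 0.00
      vertex 0.00 0.00 0.00
    endloop
  endfacet
  facet normal 0.0000 -1.0000 0.0000
    outer loop
      vertex 0.00 0.00 0.00
      vertex 11.00 0.00 0.00
      vertex 11.00 0.00 21.00
    endloop
  endfacet
  facet normal 0.0000 -1.0000 0.0000
    outer loop
      vertex 0.00 0.00 0.00
      vertex 11.00 0.00 21.00
      vertex 0.00 0.00 21.00
    endloop
  endfacet
  facet normal 0.0000 0.9191 0.3939
    outer loop
      vertex 0.00 0.00 21.00
      vertex 11.00 0.00 21.00
      vertex 11.00 9.00 0.00
    endloop
  endfacet
  facet normal 0.0000 0.9191 0.3939
    outer loop
      vertex 0.00 0.00 21.00
      vertex 11.00 9.00 0.00
      vertex 0.00 9.00 0.00
    endloop
  endfacet
  facet normal -1.0000 0.0000 0.0000
    outer loop
      vertex 0.00 0.00 21.00
      vertex 0.00 9.00 0.00
      vertex 0.00 0.00 0.00
    endloop
  endfacet
  facet normal 1.0000 0.0000 0.0000
    outer loop
      vertex 11.00 0.00 0.00
      vertex 11.00 9.00 0.00
      vertex 11.00 0.00 21.00
    endloop
  endfacet
endsolid part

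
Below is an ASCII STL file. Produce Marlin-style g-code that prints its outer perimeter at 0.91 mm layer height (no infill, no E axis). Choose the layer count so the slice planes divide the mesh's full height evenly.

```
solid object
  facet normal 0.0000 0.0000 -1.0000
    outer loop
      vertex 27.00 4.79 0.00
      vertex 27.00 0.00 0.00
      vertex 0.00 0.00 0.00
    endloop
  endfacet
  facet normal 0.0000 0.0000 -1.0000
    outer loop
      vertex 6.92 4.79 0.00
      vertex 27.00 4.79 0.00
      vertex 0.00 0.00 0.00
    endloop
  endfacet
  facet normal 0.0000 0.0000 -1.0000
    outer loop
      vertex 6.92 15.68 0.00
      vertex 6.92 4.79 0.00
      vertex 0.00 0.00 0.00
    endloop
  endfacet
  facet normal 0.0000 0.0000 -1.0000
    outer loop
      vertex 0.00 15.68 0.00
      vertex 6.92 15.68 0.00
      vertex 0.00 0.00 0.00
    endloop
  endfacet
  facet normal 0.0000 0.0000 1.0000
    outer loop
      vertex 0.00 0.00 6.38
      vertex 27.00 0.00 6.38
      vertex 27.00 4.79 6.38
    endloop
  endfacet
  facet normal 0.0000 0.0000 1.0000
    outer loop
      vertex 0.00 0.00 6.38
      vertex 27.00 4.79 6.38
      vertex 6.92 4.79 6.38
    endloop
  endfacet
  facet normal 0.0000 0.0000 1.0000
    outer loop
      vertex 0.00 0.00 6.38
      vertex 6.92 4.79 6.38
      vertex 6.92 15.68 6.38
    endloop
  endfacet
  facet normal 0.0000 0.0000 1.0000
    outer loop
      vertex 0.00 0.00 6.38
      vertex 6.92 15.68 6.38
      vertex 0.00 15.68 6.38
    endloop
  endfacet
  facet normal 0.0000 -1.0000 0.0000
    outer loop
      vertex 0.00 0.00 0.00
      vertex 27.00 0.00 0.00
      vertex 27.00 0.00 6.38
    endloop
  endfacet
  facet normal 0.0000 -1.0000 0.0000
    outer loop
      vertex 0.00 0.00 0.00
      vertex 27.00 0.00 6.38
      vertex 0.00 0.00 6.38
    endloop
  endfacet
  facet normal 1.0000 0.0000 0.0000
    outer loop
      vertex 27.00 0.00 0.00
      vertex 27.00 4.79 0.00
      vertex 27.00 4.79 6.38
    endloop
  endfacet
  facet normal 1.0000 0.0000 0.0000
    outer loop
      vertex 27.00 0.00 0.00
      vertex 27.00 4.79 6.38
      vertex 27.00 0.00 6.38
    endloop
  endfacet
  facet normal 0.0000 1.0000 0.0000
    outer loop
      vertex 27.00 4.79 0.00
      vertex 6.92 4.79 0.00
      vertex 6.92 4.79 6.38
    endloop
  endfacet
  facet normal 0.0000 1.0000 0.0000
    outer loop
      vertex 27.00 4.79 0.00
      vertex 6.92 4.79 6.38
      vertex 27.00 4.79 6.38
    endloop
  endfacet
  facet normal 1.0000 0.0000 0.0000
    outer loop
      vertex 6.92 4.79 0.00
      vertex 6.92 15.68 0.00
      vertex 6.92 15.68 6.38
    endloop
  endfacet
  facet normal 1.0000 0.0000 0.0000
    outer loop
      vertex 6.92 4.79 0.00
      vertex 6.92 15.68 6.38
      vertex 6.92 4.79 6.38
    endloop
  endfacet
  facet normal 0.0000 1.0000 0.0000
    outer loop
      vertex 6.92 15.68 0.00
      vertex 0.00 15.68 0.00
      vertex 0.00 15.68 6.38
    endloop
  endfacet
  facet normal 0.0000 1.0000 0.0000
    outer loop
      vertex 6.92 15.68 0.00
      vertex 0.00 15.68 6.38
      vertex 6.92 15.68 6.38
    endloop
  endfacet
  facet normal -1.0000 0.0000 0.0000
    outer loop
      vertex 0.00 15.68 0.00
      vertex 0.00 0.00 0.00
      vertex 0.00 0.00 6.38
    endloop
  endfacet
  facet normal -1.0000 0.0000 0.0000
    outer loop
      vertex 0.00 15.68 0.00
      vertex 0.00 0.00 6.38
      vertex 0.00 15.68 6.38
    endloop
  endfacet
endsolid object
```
; perimeter-only toolpath
G21 ; units = mm
G90 ; absolute positioning
G28 ; home
; layer 1
G0 Z0.91
G0 X0.00 Y0.00
G1 X27.00 Y0.00
G1 X27.00 Y4.79
G1 X6.92 Y4.79
G1 X6.92 Y15.68
G1 X0.00 Y15.68
G1 X0.00 Y0.00
; layer 2
G0 Z1.82
G0 X0.00 Y0.00
G1 X27.00 Y0.00
G1 X27.00 Y4.79
G1 X6.92 Y4.79
G1 X6.92 Y15.68
G1 X0.00 Y15.68
G1 X0.00 Y0.00
; layer 3
G0 Z2.73
G0 X0.00 Y0.00
G1 X27.00 Y0.00
G1 X27.00 Y4.79
G1 X6.92 Y4.79
G1 X6.92 Y15.68
G1 X0.00 Y15.68
G1 X0.00 Y0.00
; layer 4
G0 Z3.65
G0 X0.00 Y0.00
G1 X27.00 Y0.00
G1 X27.00 Y4.79
G1 X6.92 Y4.79
G1 X6.92 Y15.68
G1 X0.00 Y15.68
G1 X0.00 Y0.00
; layer 5
G0 Z4.56
G0 X0.00 Y0.00
G1 X27.00 Y0.00
G1 X27.00 Y4.79
G1 X6.92 Y4.79
G1 X6.92 Y15.68
G1 X0.00 Y15.68
G1 X0.00 Y0.00
; layer 6
G0 Z5.47
G0 X0.00 Y0.00
G1 X27.00 Y0.00
G1 X27.00 Y4.79
G1 X6.92 Y4.79
G1 X6.92 Y15.68
G1 X0.00 Y15.68
G1 X0.00 Y0.00
; layer 7
G0 Z6.38
G0 X0.00 Y0.00
G1 X27.00 Y0.00
G1 X27.00 Y4.79
G1 X6.92 Y4.79
G1 X6.92 Y15.68
G1 X0.00 Y15.68
G1 X0.00 Y0.00
M2 ; end

The solid is an L-shaped prism: outer 27 × 15.7 mm, arm thicknesses ≈ 4.79 mm (horizontal) and 6.92 mm (vertical), extruded 6.38 mm in z. Slicing at Δz = 0.91 mm — 7 equal slices spanning the solid's height, so layer i sits at z = i·h/7 — gives 7 non-empty perimeters. Each is a 6-segment closed polygon; G0 lifts to the layer z and rapids to the start vertex, then G1 traces the edges.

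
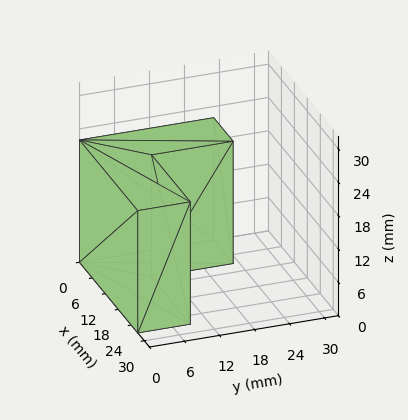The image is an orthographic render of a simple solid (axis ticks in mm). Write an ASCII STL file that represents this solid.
Reading the render: the shape is an L-shaped prism: outer 27 × 23 mm, arm thicknesses ≈ 9 mm (horizontal) and 9 mm (vertical), extruded 22 mm in z (dimensions read to the nearest mm from the axis ticks). For the STL, each face is triangulated and given an outward normal.

solid part
  facet normal 0.0000 0.0000 -1.0000
    outer loop
      vertex 27.0 9.0 0.0
      vertex 27.0 0.0 0.0
      vertex 0.0 0.0 0.0
    endloop
  endfacet
  facet normal 0.0000 0.0000 -1.0000
    outer loop
      vertex 9.0 9.0 0.0
      vertex 27.0 9.0 0.0
      vertex 0.0 0.0 0.0
    endloop
  endfacet
  facet normal 0.0000 0.0000 -1.0000
    outer loop
      vertex 9.0 23.0 0.0
      vertex 9.0 9.0 0.0
      vertex 0.0 0.0 0.0
    endloop
  endfacet
  facet normal 0.0000 0.0000 -1.0000
    outer loop
      vertex 0.0 23.0 0.0
      vertex 9.0 23.0 0.0
      vertex 0.0 0.0 0.0
    endloop
  endfacet
  facet normal 0.0000 0.0000 1.0000
    outer loop
      vertex 0.0 0.0 22.0
      vertex 27.0 0.0 22.0
      vertex 27.0 9.0 22.0
    endloop
  endfacet
  facet normal 0.0000 0.0000 1.0000
    outer loop
      vertex 0.0 0.0 22.0
      vertex 27.0 9.0 22.0
      vertex 9.0 9.0 22.0
    endloop
  endfacet
  facet normal 0.0000 0.0000 1.0000
    outer loop
      vertex 0.0 0.0 22.0
      vertex 9.0 9.0 22.0
      vertex 9.0 23.0 22.0
    endloop
  endfacet
  facet normal 0.0000 0.0000 1.0000
    outer loop
      vertex 0.0 0.0 22.0
      vertex 9.0 23.0 22.0
      vertex 0.0 23.0 22.0
    endloop
  endfacet
  facet normal 0.0000 -1.0000 0.0000
    outer loop
      vertex 0.0 0.0 0.0
      vertex 27.0 0.0 0.0
      vertex 27.0 0.0 22.0
    endloop
  endfacet
  facet normal 0.0000 -1.0000 0.0000
    outer loop
      vertex 0.0 0.0 0.0
      vertex 27.0 0.0 22.0
      vertex 0.0 0.0 22.0
    endloop
  endfacet
  facet normal 1.0000 0.0000 0.0000
    outer loop
      vertex 27.0 0.0 0.0
      vertex 27.0 9.0 0.0
      vertex 27.0 9.0 22.0
    endloop
  endfacet
  facet normal 1.0000 0.0000 0.0000
    outer loop
      vertex 27.0 0.0 0.0
      vertex 27.0 9.0 22.0
      vertex 27.0 0.0 22.0
    endloop
  endfacet
  facet normal 0.0000 1.0000 0.0000
    outer loop
      vertex 27.0 9.0 0.0
      vertex 9.0 9.0 0.0
      vertex 9.0 9.0 22.0
    endloop
  endfacet
  facet normal 0.0000 1.0000 0.0000
    outer loop
      vertex 27.0 9.0 0.0
      vertex 9.0 9.0 22.0
      vertex 27.0 9.0 22.0
    endloop
  endfacet
  facet normal 1.0000 0.0000 0.0000
    outer loop
      vertex 9.0 9.0 0.0
      vertex 9.0 23.0 0.0
      vertex 9.0 23.0 22.0
    endloop
  endfacet
  facet normal 1.0000 0.0000 0.0000
    outer loop
      vertex 9.0 9.0 0.0
      vertex 9.0 23.0 22.0
      vertex 9.0 9.0 22.0
    endloop
  endfacet
  facet normal 0.0000 1.0000 0.0000
    outer loop
      vertex 9.0 23.0 0.0
      vertex 0.0 23.0 0.0
      vertex 0.0 23.0 22.0
    endloop
  endfacet
  facet normal 0.0000 1.0000 0.0000
    outer loop
      vertex 9.0 23.0 0.0
      vertex 0.0 23.0 22.0
      vertex 9.0 23.0 22.0
    endloop
  endfacet
  facet normal -1.0000 0.0000 0.0000
    outer loop
      vertex 0.0 23.0 0.0
      vertex 0.0 0.0 0.0
      vertex 0.0 0.0 22.0
    endloop
  endfacet
  facet normal -1.0000 0.0000 0.0000
    outer loop
      vertex 0.0 23.0 0.0
      vertex 0.0 0.0 22.0
      vertex 0.0 23.0 22.0
    endloop
  endfacet
endsolid part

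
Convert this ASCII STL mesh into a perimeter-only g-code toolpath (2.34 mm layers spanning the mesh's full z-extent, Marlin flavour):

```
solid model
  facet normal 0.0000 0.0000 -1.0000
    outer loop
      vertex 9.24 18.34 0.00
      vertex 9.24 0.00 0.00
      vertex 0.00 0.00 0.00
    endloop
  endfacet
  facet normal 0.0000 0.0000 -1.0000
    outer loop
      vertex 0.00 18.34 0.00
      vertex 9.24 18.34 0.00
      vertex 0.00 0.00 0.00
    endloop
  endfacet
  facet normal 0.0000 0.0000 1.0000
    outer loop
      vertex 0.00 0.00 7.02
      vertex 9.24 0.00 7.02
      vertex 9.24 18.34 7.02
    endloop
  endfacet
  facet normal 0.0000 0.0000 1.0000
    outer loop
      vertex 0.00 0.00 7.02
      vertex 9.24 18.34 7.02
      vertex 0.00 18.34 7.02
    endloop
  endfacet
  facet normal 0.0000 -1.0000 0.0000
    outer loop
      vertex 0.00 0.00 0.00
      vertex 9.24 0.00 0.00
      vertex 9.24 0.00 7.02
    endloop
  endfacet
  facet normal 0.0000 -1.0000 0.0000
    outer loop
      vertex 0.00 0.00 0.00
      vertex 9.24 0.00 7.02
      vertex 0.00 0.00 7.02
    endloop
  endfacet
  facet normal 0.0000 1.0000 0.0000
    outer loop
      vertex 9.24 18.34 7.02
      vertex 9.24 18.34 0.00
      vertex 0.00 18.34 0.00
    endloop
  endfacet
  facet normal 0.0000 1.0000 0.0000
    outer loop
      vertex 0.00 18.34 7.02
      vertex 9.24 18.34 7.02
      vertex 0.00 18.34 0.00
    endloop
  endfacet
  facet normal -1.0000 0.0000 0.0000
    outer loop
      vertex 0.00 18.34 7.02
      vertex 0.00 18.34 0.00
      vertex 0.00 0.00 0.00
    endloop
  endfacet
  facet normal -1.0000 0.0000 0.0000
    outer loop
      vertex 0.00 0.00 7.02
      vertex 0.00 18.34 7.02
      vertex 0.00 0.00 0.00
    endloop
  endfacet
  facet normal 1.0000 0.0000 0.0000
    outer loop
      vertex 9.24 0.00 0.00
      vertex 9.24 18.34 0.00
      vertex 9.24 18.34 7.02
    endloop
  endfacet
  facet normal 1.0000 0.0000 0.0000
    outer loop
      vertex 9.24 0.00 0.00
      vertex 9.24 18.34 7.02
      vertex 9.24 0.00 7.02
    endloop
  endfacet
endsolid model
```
; perimeter-only toolpath
G21 ; units = mm
G90 ; absolute positioning
G28 ; home
; layer 1
G0 Z2.34
G0 X0.00 Y0.00
G1 X9.24 Y0.00
G1 X9.24 Y18.34
G1 X0.00 Y18.34
G1 X0.00 Y0.00
; layer 2
G0 Z4.68
G0 X0.00 Y0.00
G1 X9.24 Y0.00
G1 X9.24 Y18.34
G1 X0.00 Y18.34
G1 X0.00 Y0.00
; layer 3
G0 Z7.02
G0 X0.00 Y0.00
G1 X9.24 Y0.00
G1 X9.24 Y18.34
G1 X0.00 Y18.34
G1 X0.00 Y0.00
M2 ; end

The solid is a rectangular box, roughly 9.24 × 18.3 mm footprint and 7.02 mm tall. Slicing at Δz = 2.34 mm — 3 equal slices spanning the solid's height, so layer i sits at z = i·h/3 — gives 3 non-empty perimeters. Each is a 4-segment closed polygon; G0 lifts to the layer z and rapids to the start vertex, then G1 traces the edges.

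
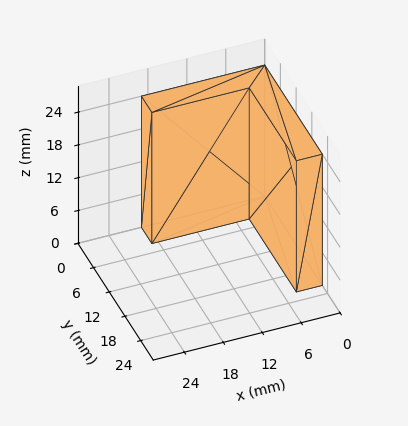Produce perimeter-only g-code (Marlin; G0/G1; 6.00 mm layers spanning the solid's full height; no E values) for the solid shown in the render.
Reading the render: the shape is an L-shaped prism: outer 19 × 22 mm, arm thicknesses ≈ 4 mm (horizontal) and 4 mm (vertical), extruded 24 mm in z (dimensions read to the nearest mm from the axis ticks). For the g-code, the solid's height is divided into equal slices at the stated Δz and each level perimeter traced with G1 moves after a G0 lift.

; perimeter-only toolpath
G21 ; units = mm
G90 ; absolute positioning
G28 ; home
; layer 1
G0 Z6.00
G0 X0.00 Y0.00
G1 X19.00 Y0.00
G1 X19.00 Y4.00
G1 X4.00 Y4.00
G1 X4.00 Y22.00
G1 X0.00 Y22.00
G1 X0.00 Y0.00
; layer 2
G0 Z12.00
G0 X0.00 Y0.00
G1 X19.00 Y0.00
G1 X19.00 Y4.00
G1 X4.00 Y4.00
G1 X4.00 Y22.00
G1 X0.00 Y22.00
G1 X0.00 Y0.00
; layer 3
G0 Z18.00
G0 X0.00 Y0.00
G1 X19.00 Y0.00
G1 X19.00 Y4.00
G1 X4.00 Y4.00
G1 X4.00 Y22.00
G1 X0.00 Y22.00
G1 X0.00 Y0.00
; layer 4
G0 Z24.00
G0 X0.00 Y0.00
G1 X19.00 Y0.00
G1 X19.00 Y4.00
G1 X4.00 Y4.00
G1 X4.00 Y22.00
G1 X0.00 Y22.00
G1 X0.00 Y0.00
M2 ; end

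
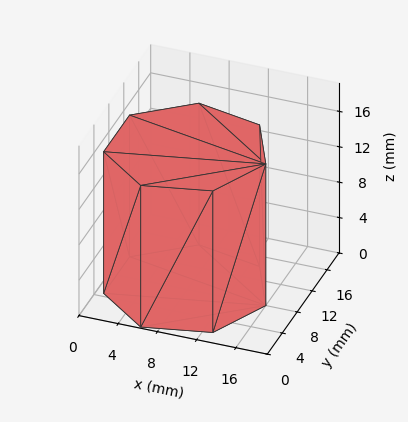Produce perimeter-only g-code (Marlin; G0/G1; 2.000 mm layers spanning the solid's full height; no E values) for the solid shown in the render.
Reading the render: the shape is a regular 7-sided prism (a cylinder approximated with 7 flat sides), circumscribed radius ≈ 8 mm, height ≈ 16 mm (dimensions read to the nearest mm from the axis ticks). For the g-code, the solid's height is divided into equal slices at the stated Δz and each level perimeter traced with G1 moves after a G0 lift.

; perimeter-only toolpath
G21 ; units = mm
G90 ; absolute positioning
G28 ; home
; layer 1
G0 Z2.000
G0 X16.000 Y8.000
G1 X12.988 Y14.255
G1 X6.220 Y15.799
G1 X0.792 Y11.471
G1 X0.792 Y4.529
G1 X6.220 Y0.201
G1 X12.988 Y1.745
G1 X16.000 Y8.000
; layer 2
G0 Z4.000
G0 X16.000 Y8.000
G1 X12.988 Y14.255
G1 X6.220 Y15.799
G1 X0.792 Y11.471
G1 X0.792 Y4.529
G1 X6.220 Y0.201
G1 X12.988 Y1.745
G1 X16.000 Y8.000
; layer 3
G0 Z6.000
G0 X16.000 Y8.000
G1 X12.988 Y14.255
G1 X6.220 Y15.799
G1 X0.792 Y11.471
G1 X0.792 Y4.529
G1 X6.220 Y0.201
G1 X12.988 Y1.745
G1 X16.000 Y8.000
; layer 4
G0 Z8.000
G0 X16.000 Y8.000
G1 X12.988 Y14.255
G1 X6.220 Y15.799
G1 X0.792 Y11.471
G1 X0.792 Y4.529
G1 X6.220 Y0.201
G1 X12.988 Y1.745
G1 X16.000 Y8.000
; layer 5
G0 Z10.000
G0 X16.000 Y8.000
G1 X12.988 Y14.255
G1 X6.220 Y15.799
G1 X0.792 Y11.471
G1 X0.792 Y4.529
G1 X6.220 Y0.201
G1 X12.988 Y1.745
G1 X16.000 Y8.000
; layer 6
G0 Z12.000
G0 X16.000 Y8.000
G1 X12.988 Y14.255
G1 X6.220 Y15.799
G1 X0.792 Y11.471
G1 X0.792 Y4.529
G1 X6.220 Y0.201
G1 X12.988 Y1.745
G1 X16.000 Y8.000
; layer 7
G0 Z14.000
G0 X16.000 Y8.000
G1 X12.988 Y14.255
G1 X6.220 Y15.799
G1 X0.792 Y11.471
G1 X0.792 Y4.529
G1 X6.220 Y0.201
G1 X12.988 Y1.745
G1 X16.000 Y8.000
; layer 8
G0 Z16.000
G0 X16.000 Y8.000
G1 X12.988 Y14.255
G1 X6.220 Y15.799
G1 X0.792 Y11.471
G1 X0.792 Y4.529
G1 X6.220 Y0.201
G1 X12.988 Y1.745
G1 X16.000 Y8.000
M2 ; end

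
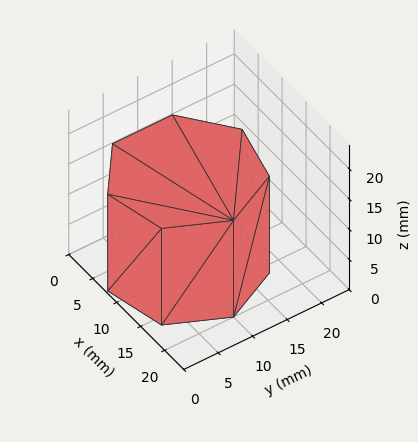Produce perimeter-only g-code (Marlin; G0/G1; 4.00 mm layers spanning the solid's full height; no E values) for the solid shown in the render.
Reading the render: the shape is a regular 7-sided prism (a cylinder approximated with 7 flat sides), circumscribed radius ≈ 10 mm, height ≈ 16 mm (dimensions read to the nearest mm from the axis ticks). For the g-code, the solid's height is divided into equal slices at the stated Δz and each level perimeter traced with G1 moves after a G0 lift.

; perimeter-only toolpath
G21 ; units = mm
G90 ; absolute positioning
G28 ; home
; layer 1
G0 Z4.00
G0 X20.00 Y10.00
G1 X16.23 Y17.82
G1 X7.77 Y19.75
G1 X0.99 Y14.34
G1 X0.99 Y5.66
G1 X7.77 Y0.25
G1 X16.23 Y2.18
G1 X20.00 Y10.00
; layer 2
G0 Z8.00
G0 X20.00 Y10.00
G1 X16.23 Y17.82
G1 X7.77 Y19.75
G1 X0.99 Y14.34
G1 X0.99 Y5.66
G1 X7.77 Y0.25
G1 X16.23 Y2.18
G1 X20.00 Y10.00
; layer 3
G0 Z12.00
G0 X20.00 Y10.00
G1 X16.23 Y17.82
G1 X7.77 Y19.75
G1 X0.99 Y14.34
G1 X0.99 Y5.66
G1 X7.77 Y0.25
G1 X16.23 Y2.18
G1 X20.00 Y10.00
; layer 4
G0 Z16.00
G0 X20.00 Y10.00
G1 X16.23 Y17.82
G1 X7.77 Y19.75
G1 X0.99 Y14.34
G1 X0.99 Y5.66
G1 X7.77 Y0.25
G1 X16.23 Y2.18
G1 X20.00 Y10.00
M2 ; end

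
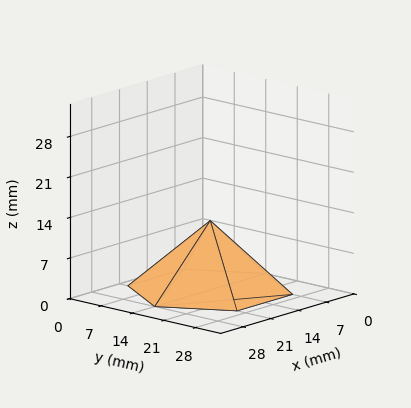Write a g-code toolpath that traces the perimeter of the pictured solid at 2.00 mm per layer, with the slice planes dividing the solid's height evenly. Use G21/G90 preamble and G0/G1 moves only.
Reading the render: the shape is a regular 6-sided pyramid, base circumscribed radius ≈ 14 mm, apex at z ≈ 12 mm (dimensions read to the nearest mm from the axis ticks). For the g-code, the solid's height is divided into equal slices at the stated Δz and each level perimeter traced with G1 moves after a G0 lift.

; perimeter-only toolpath
G21 ; units = mm
G90 ; absolute positioning
G28 ; home
; layer 1
G0 Z2.00
G0 X25.67 Y14.00
G1 X19.83 Y24.10
G1 X8.17 Y24.10
G1 X2.33 Y14.00
G1 X8.17 Y3.90
G1 X19.83 Y3.90
G1 X25.67 Y14.00
; layer 2
G0 Z4.00
G0 X23.33 Y14.00
G1 X18.67 Y22.08
G1 X9.33 Y22.08
G1 X4.67 Y14.00
G1 X9.33 Y5.92
G1 X18.67 Y5.92
G1 X23.33 Y14.00
; layer 3
G0 Z6.00
G0 X21.00 Y14.00
G1 X17.50 Y20.06
G1 X10.50 Y20.06
G1 X7.00 Y14.00
G1 X10.50 Y7.94
G1 X17.50 Y7.94
G1 X21.00 Y14.00
; layer 4
G0 Z8.00
G0 X18.67 Y14.00
G1 X16.33 Y18.04
G1 X11.67 Y18.04
G1 X9.33 Y14.00
G1 X11.67 Y9.96
G1 X16.33 Y9.96
G1 X18.67 Y14.00
; layer 5
G0 Z10.00
G0 X16.33 Y14.00
G1 X15.17 Y16.02
G1 X12.83 Y16.02
G1 X11.67 Y14.00
G1 X12.83 Y11.98
G1 X15.17 Y11.98
G1 X16.33 Y14.00
M2 ; end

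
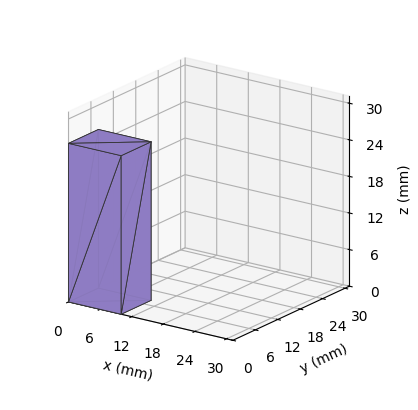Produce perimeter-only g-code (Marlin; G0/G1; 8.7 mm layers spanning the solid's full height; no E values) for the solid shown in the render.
Reading the render: the shape is a rectangular box, roughly 10 × 8 mm footprint and 26 mm tall (dimensions read to the nearest mm from the axis ticks). For the g-code, the solid's height is divided into equal slices at the stated Δz and each level perimeter traced with G1 moves after a G0 lift.

; perimeter-only toolpath
G21 ; units = mm
G90 ; absolute positioning
G28 ; home
; layer 1
G0 Z8.7
G0 X0.0 Y0.0
G1 X10.0 Y0.0
G1 X10.0 Y8.0
G1 X0.0 Y8.0
G1 X0.0 Y0.0
; layer 2
G0 Z17.3
G0 X0.0 Y0.0
G1 X10.0 Y0.0
G1 X10.0 Y8.0
G1 X0.0 Y8.0
G1 X0.0 Y0.0
; layer 3
G0 Z26.0
G0 X0.0 Y0.0
G1 X10.0 Y0.0
G1 X10.0 Y8.0
G1 X0.0 Y8.0
G1 X0.0 Y0.0
M2 ; end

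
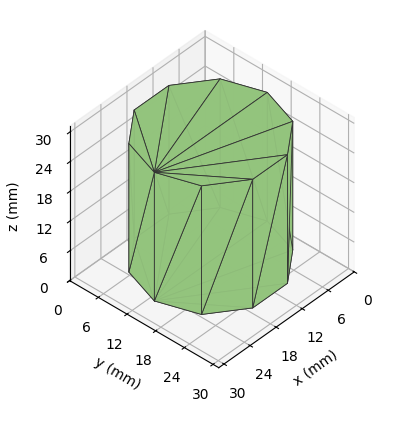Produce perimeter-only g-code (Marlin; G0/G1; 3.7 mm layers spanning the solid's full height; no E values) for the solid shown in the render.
Reading the render: the shape is a regular 10-sided prism (a cylinder approximated with 10 flat sides), circumscribed radius ≈ 13 mm, height ≈ 26 mm (dimensions read to the nearest mm from the axis ticks). For the g-code, the solid's height is divided into equal slices at the stated Δz and each level perimeter traced with G1 moves after a G0 lift.

; perimeter-only toolpath
G21 ; units = mm
G90 ; absolute positioning
G28 ; home
; layer 1
G0 Z3.7
G0 X26.0 Y13.0
G1 X23.5 Y20.6
G1 X17.0 Y25.4
G1 X9.0 Y25.4
G1 X2.5 Y20.6
G1 X0.0 Y13.0
G1 X2.5 Y5.4
G1 X9.0 Y0.6
G1 X17.0 Y0.6
G1 X23.5 Y5.4
G1 X26.0 Y13.0
; layer 2
G0 Z7.4
G0 X26.0 Y13.0
G1 X23.5 Y20.6
G1 X17.0 Y25.4
G1 X9.0 Y25.4
G1 X2.5 Y20.6
G1 X0.0 Y13.0
G1 X2.5 Y5.4
G1 X9.0 Y0.6
G1 X17.0 Y0.6
G1 X23.5 Y5.4
G1 X26.0 Y13.0
; layer 3
G0 Z11.1
G0 X26.0 Y13.0
G1 X23.5 Y20.6
G1 X17.0 Y25.4
G1 X9.0 Y25.4
G1 X2.5 Y20.6
G1 X0.0 Y13.0
G1 X2.5 Y5.4
G1 X9.0 Y0.6
G1 X17.0 Y0.6
G1 X23.5 Y5.4
G1 X26.0 Y13.0
; layer 4
G0 Z14.9
G0 X26.0 Y13.0
G1 X23.5 Y20.6
G1 X17.0 Y25.4
G1 X9.0 Y25.4
G1 X2.5 Y20.6
G1 X0.0 Y13.0
G1 X2.5 Y5.4
G1 X9.0 Y0.6
G1 X17.0 Y0.6
G1 X23.5 Y5.4
G1 X26.0 Y13.0
; layer 5
G0 Z18.6
G0 X26.0 Y13.0
G1 X23.5 Y20.6
G1 X17.0 Y25.4
G1 X9.0 Y25.4
G1 X2.5 Y20.6
G1 X0.0 Y13.0
G1 X2.5 Y5.4
G1 X9.0 Y0.6
G1 X17.0 Y0.6
G1 X23.5 Y5.4
G1 X26.0 Y13.0
; layer 6
G0 Z22.3
G0 X26.0 Y13.0
G1 X23.5 Y20.6
G1 X17.0 Y25.4
G1 X9.0 Y25.4
G1 X2.5 Y20.6
G1 X0.0 Y13.0
G1 X2.5 Y5.4
G1 X9.0 Y0.6
G1 X17.0 Y0.6
G1 X23.5 Y5.4
G1 X26.0 Y13.0
; layer 7
G0 Z26.0
G0 X26.0 Y13.0
G1 X23.5 Y20.6
G1 X17.0 Y25.4
G1 X9.0 Y25.4
G1 X2.5 Y20.6
G1 X0.0 Y13.0
G1 X2.5 Y5.4
G1 X9.0 Y0.6
G1 X17.0 Y0.6
G1 X23.5 Y5.4
G1 X26.0 Y13.0
M2 ; end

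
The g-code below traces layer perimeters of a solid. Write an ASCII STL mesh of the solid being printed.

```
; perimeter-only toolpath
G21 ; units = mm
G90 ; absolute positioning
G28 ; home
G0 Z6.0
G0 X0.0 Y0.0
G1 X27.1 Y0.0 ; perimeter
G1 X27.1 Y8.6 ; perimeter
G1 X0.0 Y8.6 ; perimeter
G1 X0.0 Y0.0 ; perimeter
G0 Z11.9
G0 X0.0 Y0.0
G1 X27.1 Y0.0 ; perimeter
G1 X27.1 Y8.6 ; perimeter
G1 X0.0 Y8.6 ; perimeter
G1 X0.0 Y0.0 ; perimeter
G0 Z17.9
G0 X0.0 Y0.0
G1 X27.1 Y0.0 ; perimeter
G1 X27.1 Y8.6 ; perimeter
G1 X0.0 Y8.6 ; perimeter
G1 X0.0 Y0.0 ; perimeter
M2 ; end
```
solid part
  facet normal 0.0000 0.0000 -1.0000
    outer loop
      vertex 27.1 8.6 0.0
      vertex 27.1 0.0 0.0
      vertex 0.0 0.0 0.0
    endloop
  endfacet
  facet normal 0.0000 0.0000 -1.0000
    outer loop
      vertex 0.0 8.6 0.0
      vertex 27.1 8.6 0.0
      vertex 0.0 0.0 0.0
    endloop
  endfacet
  facet normal 0.0000 0.0000 1.0000
    outer loop
      vertex 0.0 0.0 17.9
      vertex 27.1 0.0 17.9
      vertex 27.1 8.6 17.9
    endloop
  endfacet
  facet normal 0.0000 0.0000 1.0000
    outer loop
      vertex 0.0 0.0 17.9
      vertex 27.1 8.6 17.9
      vertex 0.0 8.6 17.9
    endloop
  endfacet
  facet normal 0.0000 -1.0000 0.0000
    outer loop
      vertex 0.0 0.0 0.0
      vertex 27.1 0.0 0.0
      vertex 27.1 0.0 17.9
    endloop
  endfacet
  facet normal 0.0000 -1.0000 0.0000
    outer loop
      vertex 0.0 0.0 0.0
      vertex 27.1 0.0 17.9
      vertex 0.0 0.0 17.9
    endloop
  endfacet
  facet normal 0.0000 1.0000 0.0000
    outer loop
      vertex 27.1 8.6 17.9
      vertex 27.1 8.6 0.0
      vertex 0.0 8.6 0.0
    endloop
  endfacet
  facet normal 0.0000 1.0000 0.0000
    outer loop
      vertex 0.0 8.6 17.9
      vertex 27.1 8.6 17.9
      vertex 0.0 8.6 0.0
    endloop
  endfacet
  facet normal -1.0000 0.0000 0.0000
    outer loop
      vertex 0.0 8.6 17.9
      vertex 0.0 8.6 0.0
      vertex 0.0 0.0 0.0
    endloop
  endfacet
  facet normal -1.0000 0.0000 0.0000
    outer loop
      vertex 0.0 0.0 17.9
      vertex 0.0 8.6 17.9
      vertex 0.0 0.0 0.0
    endloop
  endfacet
  facet normal 1.0000 0.0000 0.0000
    outer loop
      vertex 27.1 0.0 0.0
      vertex 27.1 8.6 0.0
      vertex 27.1 8.6 17.9
    endloop
  endfacet
  facet normal 1.0000 0.0000 0.0000
    outer loop
      vertex 27.1 0.0 0.0
      vertex 27.1 8.6 17.9
      vertex 27.1 0.0 17.9
    endloop
  endfacet
endsolid part

The G0 Z moves step by Δz≈6.0 mm. Every layer's G1 loop is the same polygon, so the solid is a straight extrusion of it from z=0 to z≈17.9. Closing with flat bottom and top caps and triangulating gives 12 facets — a rectangular box, roughly 27.1 × 8.6 mm footprint and 17.9 mm tall.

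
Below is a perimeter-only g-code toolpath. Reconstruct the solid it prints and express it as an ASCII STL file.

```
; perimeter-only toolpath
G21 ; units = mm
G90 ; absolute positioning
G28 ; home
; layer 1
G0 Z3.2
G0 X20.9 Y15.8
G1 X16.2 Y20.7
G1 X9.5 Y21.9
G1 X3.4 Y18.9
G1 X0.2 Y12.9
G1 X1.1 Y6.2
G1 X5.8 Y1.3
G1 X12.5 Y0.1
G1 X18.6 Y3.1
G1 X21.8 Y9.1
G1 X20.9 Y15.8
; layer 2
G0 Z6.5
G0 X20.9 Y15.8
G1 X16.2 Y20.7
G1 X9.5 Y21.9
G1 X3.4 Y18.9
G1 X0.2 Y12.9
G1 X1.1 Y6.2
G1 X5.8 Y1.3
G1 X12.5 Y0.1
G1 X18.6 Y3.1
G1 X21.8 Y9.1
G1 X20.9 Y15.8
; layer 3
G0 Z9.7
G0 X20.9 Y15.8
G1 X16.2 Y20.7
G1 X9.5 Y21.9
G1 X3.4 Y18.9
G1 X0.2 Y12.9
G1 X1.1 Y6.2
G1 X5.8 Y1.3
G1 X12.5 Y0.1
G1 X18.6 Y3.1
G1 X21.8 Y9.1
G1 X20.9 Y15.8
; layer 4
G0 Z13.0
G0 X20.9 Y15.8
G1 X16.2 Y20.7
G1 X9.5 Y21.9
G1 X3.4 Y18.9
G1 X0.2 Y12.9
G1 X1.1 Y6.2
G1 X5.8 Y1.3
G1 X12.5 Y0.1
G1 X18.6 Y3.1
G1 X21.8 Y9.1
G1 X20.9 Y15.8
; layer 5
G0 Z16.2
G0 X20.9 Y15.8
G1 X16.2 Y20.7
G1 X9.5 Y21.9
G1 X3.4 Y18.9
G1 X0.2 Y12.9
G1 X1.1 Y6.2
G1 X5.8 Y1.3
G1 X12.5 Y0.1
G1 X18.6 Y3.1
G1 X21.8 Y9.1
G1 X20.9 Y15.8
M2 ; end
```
solid part
  facet normal 0.0000 0.0000 -1.0000
    outer loop
      vertex 9.5 21.9 0.0
      vertex 16.2 20.7 0.0
      vertex 20.9 15.8 0.0
    endloop
  endfacet
  facet normal 0.0000 0.0000 -1.0000
    outer loop
      vertex 3.4 18.9 0.0
      vertex 9.5 21.9 0.0
      vertex 20.9 15.8 0.0
    endloop
  endfacet
  facet normal 0.0000 0.0000 -1.0000
    outer loop
      vertex 0.2 12.9 0.0
      vertex 3.4 18.9 0.0
      vertex 20.9 15.8 0.0
    endloop
  endfacet
  facet normal 0.0000 0.0000 -1.0000
    outer loop
      vertex 1.1 6.2 0.0
      vertex 0.2 12.9 0.0
      vertex 20.9 15.8 0.0
    endloop
  endfacet
  facet normal 0.0000 0.0000 -1.0000
    outer loop
      vertex 5.8 1.3 0.0
      vertex 1.1 6.2 0.0
      vertex 20.9 15.8 0.0
    endloop
  endfacet
  facet normal 0.0000 0.0000 -1.0000
    outer loop
      vertex 12.5 0.1 0.0
      vertex 5.8 1.3 0.0
      vertex 20.9 15.8 0.0
    endloop
  endfacet
  facet normal 0.0000 0.0000 -1.0000
    outer loop
      vertex 18.6 3.1 0.0
      vertex 12.5 0.1 0.0
      vertex 20.9 15.8 0.0
    endloop
  endfacet
  facet normal 0.0000 0.0000 -1.0000
    outer loop
      vertex 21.8 9.1 0.0
      vertex 18.6 3.1 0.0
      vertex 20.9 15.8 0.0
    endloop
  endfacet
  facet normal 0.0000 0.0000 1.0000
    outer loop
      vertex 20.9 15.8 16.2
      vertex 16.2 20.7 16.2
      vertex 9.5 21.9 16.2
    endloop
  endfacet
  facet normal 0.0000 0.0000 1.0000
    outer loop
      vertex 20.9 15.8 16.2
      vertex 9.5 21.9 16.2
      vertex 3.4 18.9 16.2
    endloop
  endfacet
  facet normal 0.0000 0.0000 1.0000
    outer loop
      vertex 20.9 15.8 16.2
      vertex 3.4 18.9 16.2
      vertex 0.2 12.9 16.2
    endloop
  endfacet
  facet normal 0.0000 0.0000 1.0000
    outer loop
      vertex 20.9 15.8 16.2
      vertex 0.2 12.9 16.2
      vertex 1.1 6.2 16.2
    endloop
  endfacet
  facet normal 0.0000 0.0000 1.0000
    outer loop
      vertex 20.9 15.8 16.2
      vertex 1.1 6.2 16.2
      vertex 5.8 1.3 16.2
    endloop
  endfacet
  facet normal 0.0000 0.0000 1.0000
    outer loop
      vertex 20.9 15.8 16.2
      vertex 5.8 1.3 16.2
      vertex 12.5 0.1 16.2
    endloop
  endfacet
  facet normal 0.0000 0.0000 1.0000
    outer loop
      vertex 20.9 15.8 16.2
      vertex 12.5 0.1 16.2
      vertex 18.6 3.1 16.2
    endloop
  endfacet
  facet normal 0.0000 0.0000 1.0000
    outer loop
      vertex 20.9 15.8 16.2
      vertex 18.6 3.1 16.2
      vertex 21.8 9.1 16.2
    endloop
  endfacet
  facet normal 0.7217 0.6922 0.0000
    outer loop
      vertex 20.9 15.8 0.0
      vertex 16.2 20.7 0.0
      vertex 16.2 20.7 16.2
    endloop
  endfacet
  facet normal 0.7217 0.6922 0.0000
    outer loop
      vertex 20.9 15.8 0.0
      vertex 16.2 20.7 16.2
      vertex 20.9 15.8 16.2
    endloop
  endfacet
  facet normal 0.1763 0.9843 0.0000
    outer loop
      vertex 16.2 20.7 0.0
      vertex 9.5 21.9 0.0
      vertex 9.5 21.9 16.2
    endloop
  endfacet
  facet normal 0.1763 0.9843 0.0000
    outer loop
      vertex 16.2 20.7 0.0
      vertex 9.5 21.9 16.2
      vertex 16.2 20.7 16.2
    endloop
  endfacet
  facet normal -0.4413 0.8973 0.0000
    outer loop
      vertex 9.5 21.9 0.0
      vertex 3.4 18.9 0.0
      vertex 3.4 18.9 16.2
    endloop
  endfacet
  facet normal -0.4413 0.8973 0.0000
    outer loop
      vertex 9.5 21.9 0.0
      vertex 3.4 18.9 16.2
      vertex 9.5 21.9 16.2
    endloop
  endfacet
  facet normal -0.8824 0.4706 0.0000
    outer loop
      vertex 3.4 18.9 0.0
      vertex 0.2 12.9 0.0
      vertex 0.2 12.9 16.2
    endloop
  endfacet
  facet normal -0.8824 0.4706 0.0000
    outer loop
      vertex 3.4 18.9 0.0
      vertex 0.2 12.9 16.2
      vertex 3.4 18.9 16.2
    endloop
  endfacet
  facet normal -0.9911 -0.1331 0.0000
    outer loop
      vertex 0.2 12.9 0.0
      vertex 1.1 6.2 0.0
      vertex 1.1 6.2 16.2
    endloop
  endfacet
  facet normal -0.9911 -0.1331 0.0000
    outer loop
      vertex 0.2 12.9 0.0
      vertex 1.1 6.2 16.2
      vertex 0.2 12.9 16.2
    endloop
  endfacet
  facet normal -0.7217 -0.6922 0.0000
    outer loop
      vertex 1.1 6.2 0.0
      vertex 5.8 1.3 0.0
      vertex 5.8 1.3 16.2
    endloop
  endfacet
  facet normal -0.7217 -0.6922 0.0000
    outer loop
      vertex 1.1 6.2 0.0
      vertex 5.8 1.3 16.2
      vertex 1.1 6.2 16.2
    endloop
  endfacet
  facet normal -0.1763 -0.9843 0.0000
    outer loop
      vertex 5.8 1.3 0.0
      vertex 12.5 0.1 0.0
      vertex 12.5 0.1 16.2
    endloop
  endfacet
  facet normal -0.1763 -0.9843 0.0000
    outer loop
      vertex 5.8 1.3 0.0
      vertex 12.5 0.1 16.2
      vertex 5.8 1.3 16.2
    endloop
  endfacet
  facet normal 0.4413 -0.8973 0.0000
    outer loop
      vertex 12.5 0.1 0.0
      vertex 18.6 3.1 0.0
      vertex 18.6 3.1 16.2
    endloop
  endfacet
  facet normal 0.4413 -0.8973 0.0000
    outer loop
      vertex 12.5 0.1 0.0
      vertex 18.6 3.1 16.2
      vertex 12.5 0.1 16.2
    endloop
  endfacet
  facet normal 0.8824 -0.4706 0.0000
    outer loop
      vertex 18.6 3.1 0.0
      vertex 21.8 9.1 0.0
      vertex 21.8 9.1 16.2
    endloop
  endfacet
  facet normal 0.8824 -0.4706 0.0000
    outer loop
      vertex 18.6 3.1 0.0
      vertex 21.8 9.1 16.2
      vertex 18.6 3.1 16.2
    endloop
  endfacet
  facet normal 0.9911 0.1331 0.0000
    outer loop
      vertex 21.8 9.1 0.0
      vertex 20.9 15.8 0.0
      vertex 20.9 15.8 16.2
    endloop
  endfacet
  facet normal 0.9911 0.1331 0.0000
    outer loop
      vertex 21.8 9.1 0.0
      vertex 20.9 15.8 16.2
      vertex 21.8 9.1 16.2
    endloop
  endfacet
endsolid part

The G0 Z moves step by Δz≈3.2 mm. Every layer's G1 loop is the same polygon, so the solid is a straight extrusion of it from z=0 to z≈16.2. Closing with flat bottom and top caps and triangulating gives 36 facets — a regular 10-sided prism (a cylinder approximated with 10 flat sides), circumscribed radius ≈ 11 mm, height ≈ 16.2 mm.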